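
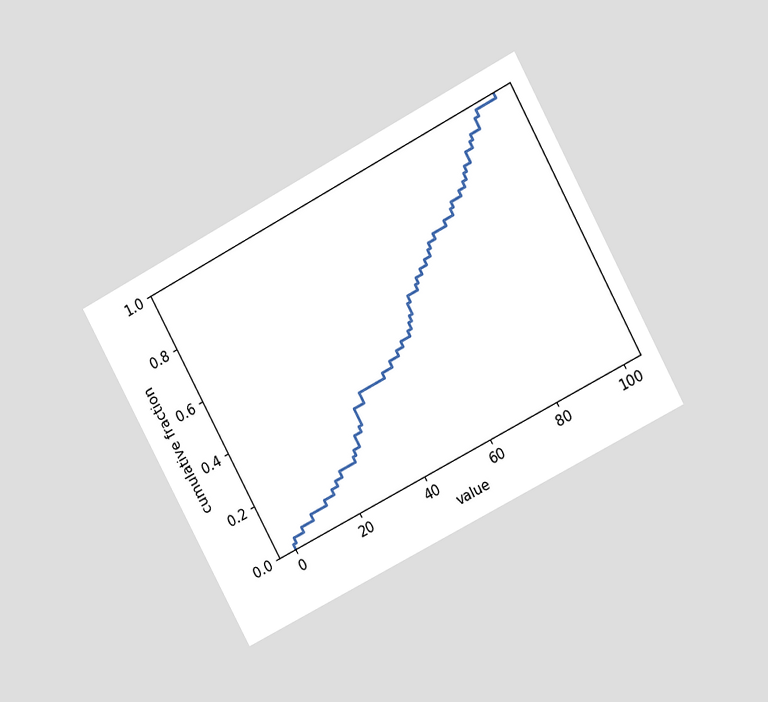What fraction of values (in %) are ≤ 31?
The chart is tilted about 28° counter-clockwise and viewed at a slight angle. At x=31 the ECDF step is at 32%.

32%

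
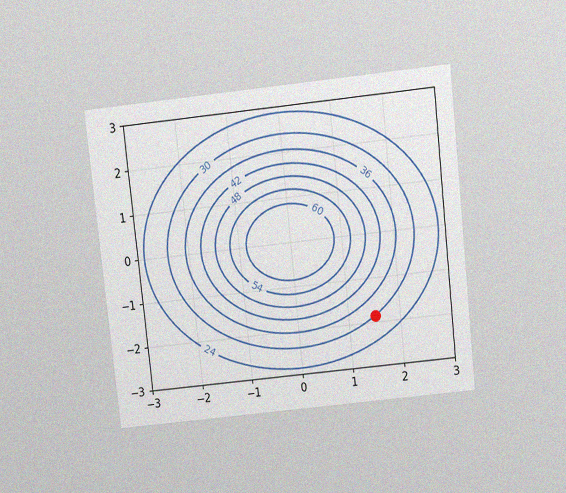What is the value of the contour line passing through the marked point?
30

The chart is tilted about 6° counter-clockwise and viewed slightly from above, with some photo noise. The marked point sits on the contour labelled 30.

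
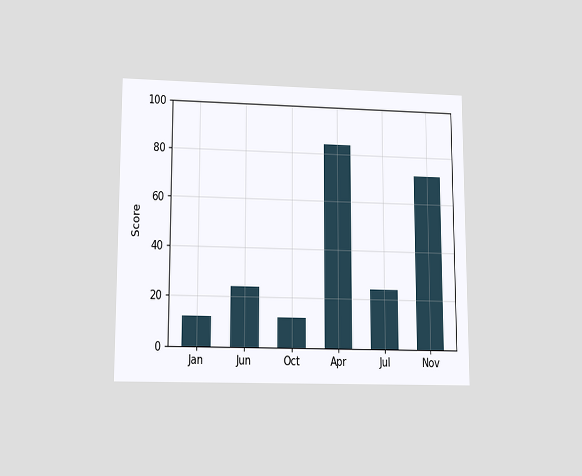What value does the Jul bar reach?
24

The chart is viewed at a slight angle. Reading along the chart's y-axis, the Jul bar reaches 24.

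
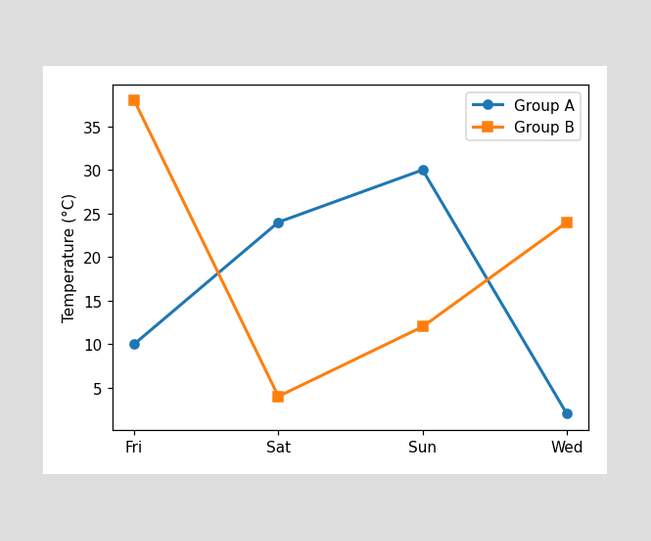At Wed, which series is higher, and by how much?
At Wed, Group B sits above the other line by 22°C.

Group B, by 22°C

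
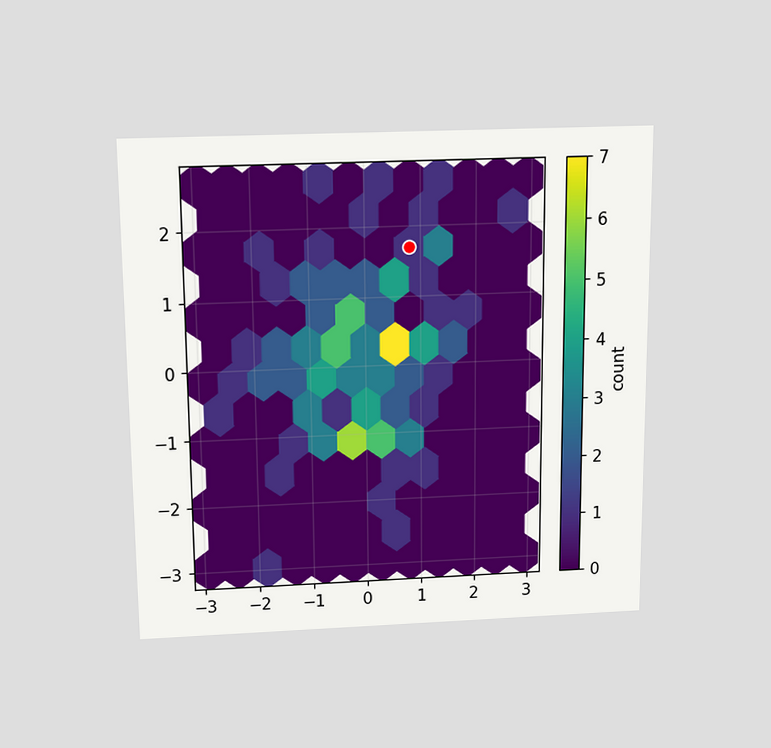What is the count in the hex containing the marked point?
1

The chart is viewed slightly from above. The marked hex reads 1 on the colorbar.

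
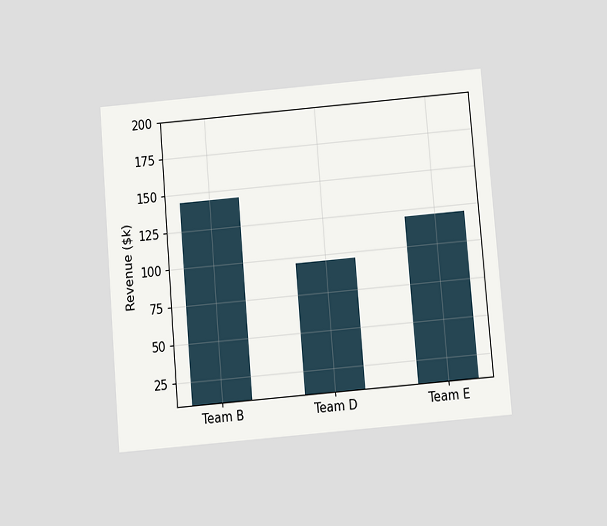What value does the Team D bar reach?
The chart is tilted about 5° counter-clockwise and viewed slightly from below. Reading along the chart's y-axis, the Team D bar reaches $96k.

$96k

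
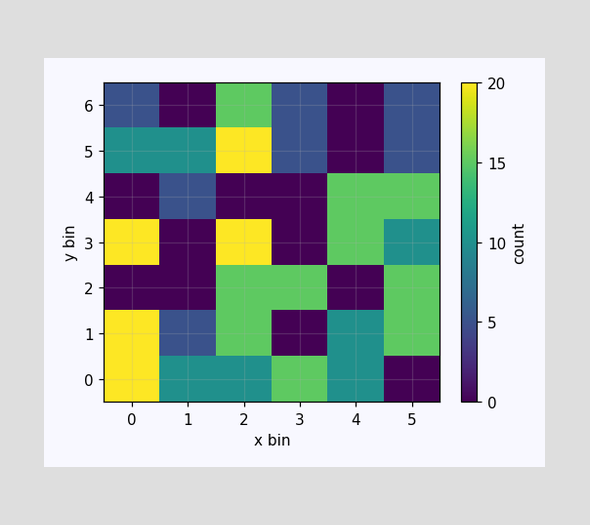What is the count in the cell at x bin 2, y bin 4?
0

Matching the cell (2, 4) against the colorbar gives 0.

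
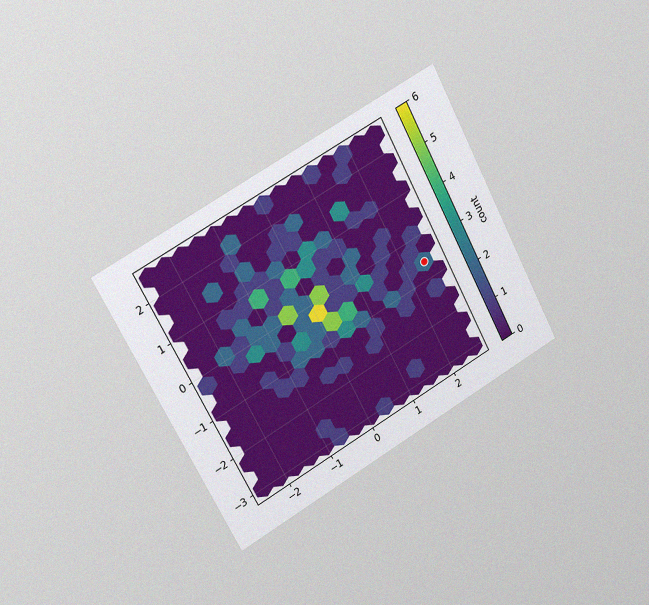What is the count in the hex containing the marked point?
2

The chart is tilted about 28° counter-clockwise and viewed slightly from the left, with some photo noise. The marked hex reads 2 on the colorbar.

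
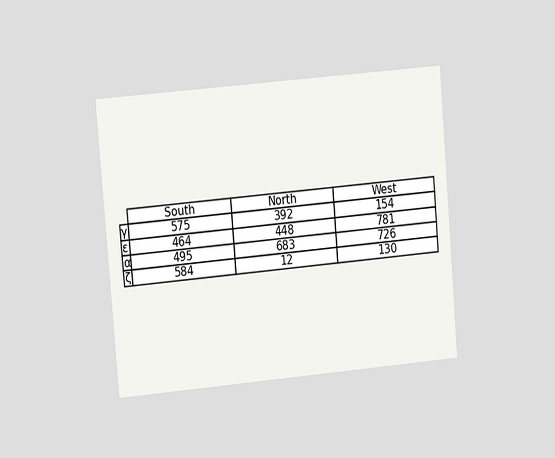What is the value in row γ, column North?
392

The chart is tilted about 5° counter-clockwise and viewed at a slight angle. The (γ, North) cell reads 392.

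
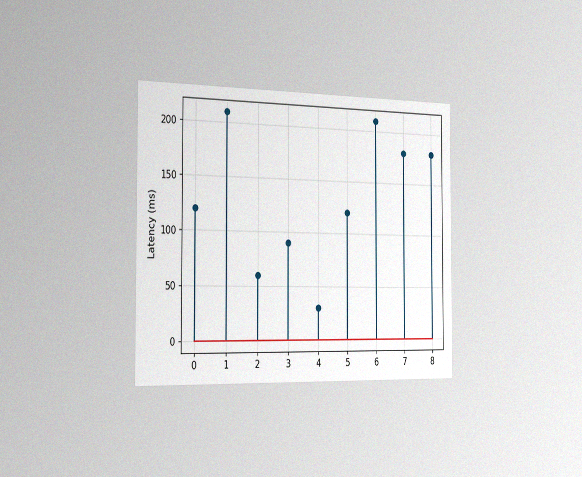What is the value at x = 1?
210ms

The chart is viewed slightly from the left, with some photo noise. The stem at x=1 reaches 210ms.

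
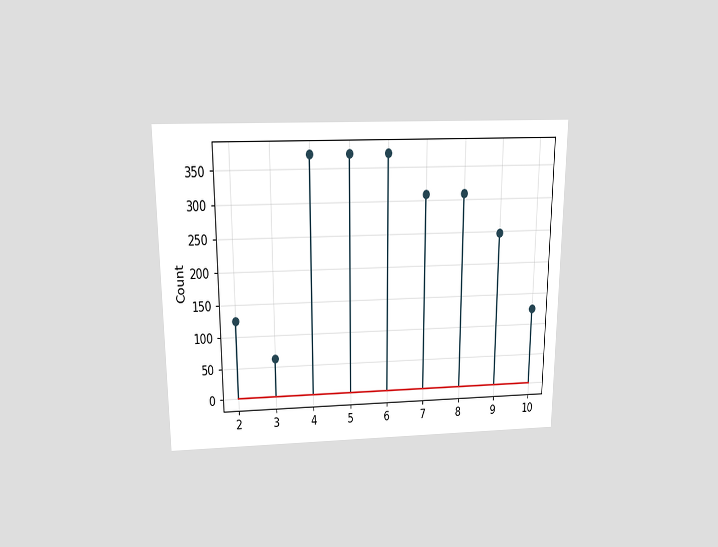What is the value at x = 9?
The chart is viewed slightly from above. The stem at x=9 reaches 248.

248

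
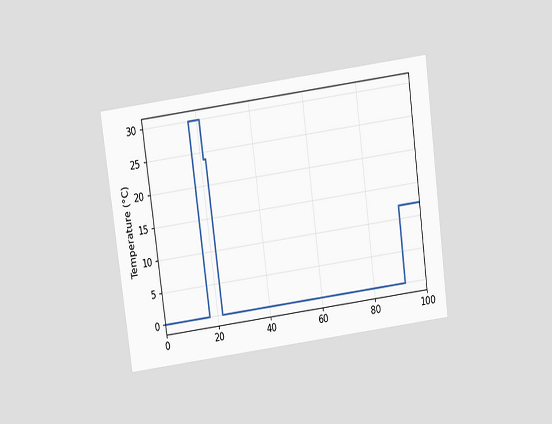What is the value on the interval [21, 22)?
24°C

The chart is tilted about 8° counter-clockwise and viewed slightly from above. On [21, 22) the step sits at 24°C.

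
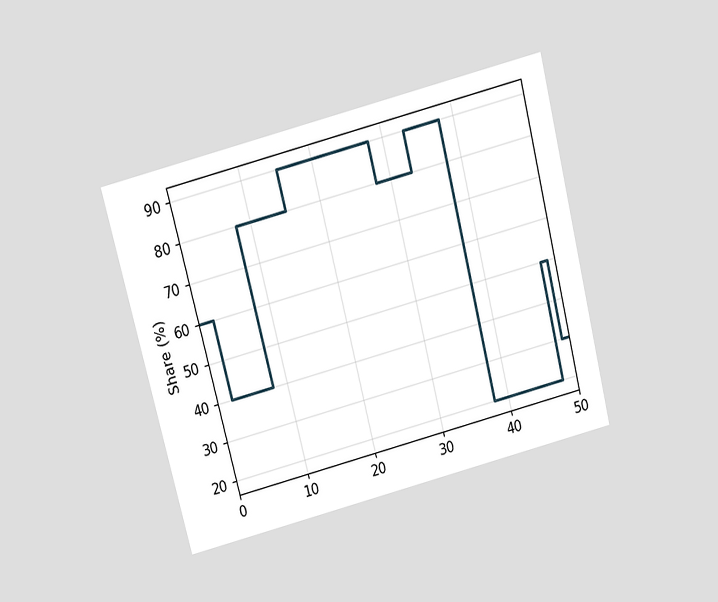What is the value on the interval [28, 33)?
The chart is tilted about 14° counter-clockwise and viewed slightly from above. On [28, 33) the step sits at 80%.

80%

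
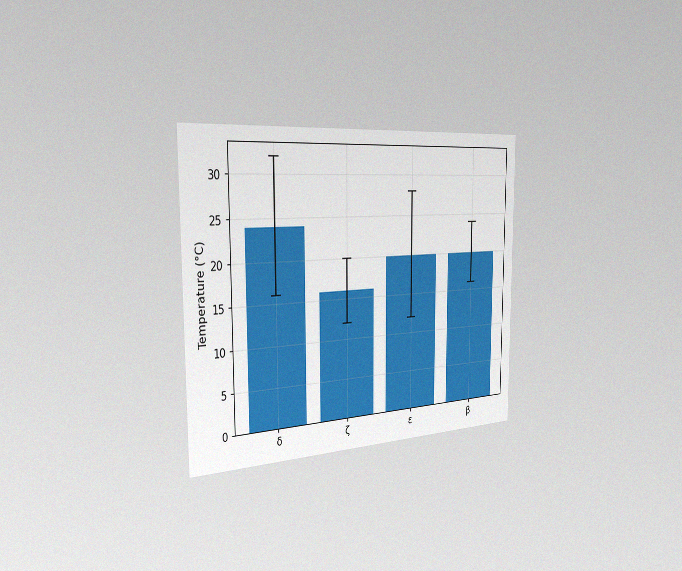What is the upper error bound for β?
24°C

The chart is viewed slightly from the left, with some photo noise. The β bar's upper whisker reaches 24°C.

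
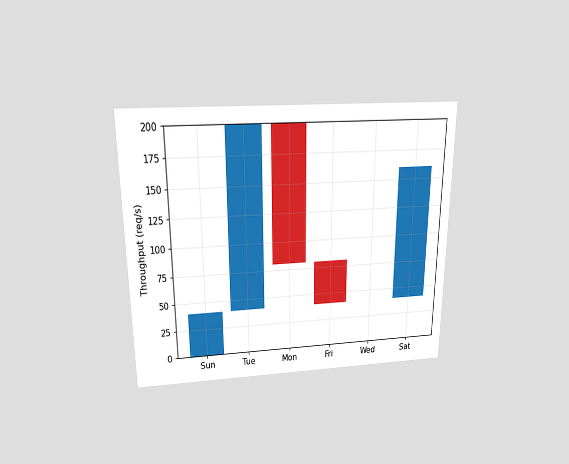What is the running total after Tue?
200req/s

The chart is viewed slightly from above. After Tue the running total reaches 200req/s.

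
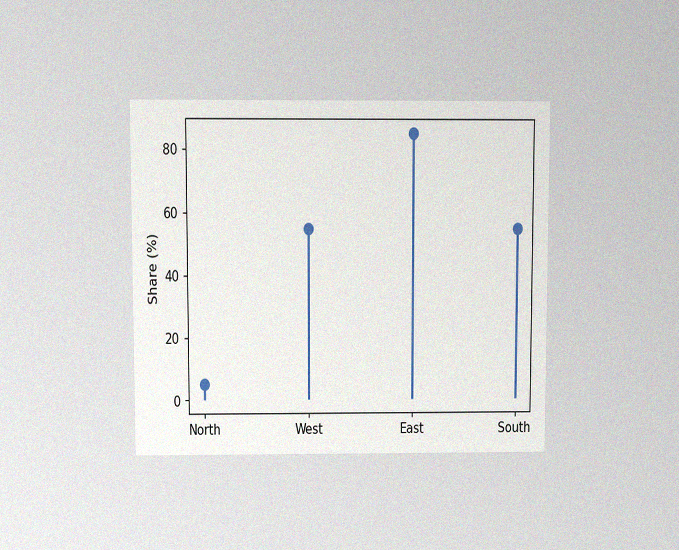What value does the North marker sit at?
The chart is viewed at a slight angle, with some photo noise. The North marker sits at 5%.

5%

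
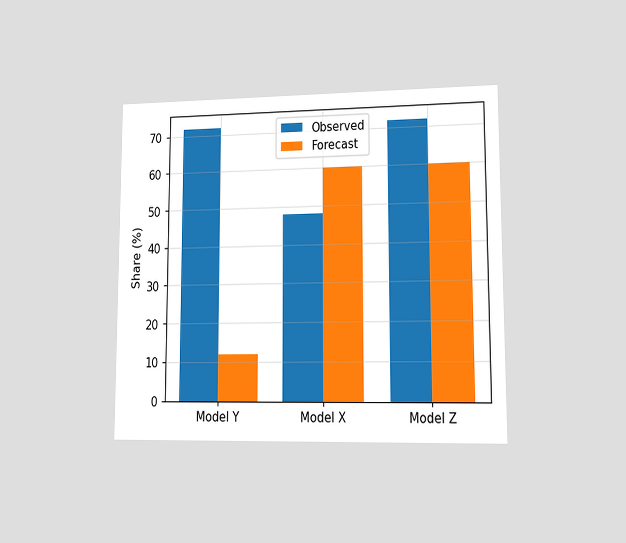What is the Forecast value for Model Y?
The chart is viewed at a slight angle. The Forecast bar at Model Y reaches 12% on the y-axis.

12%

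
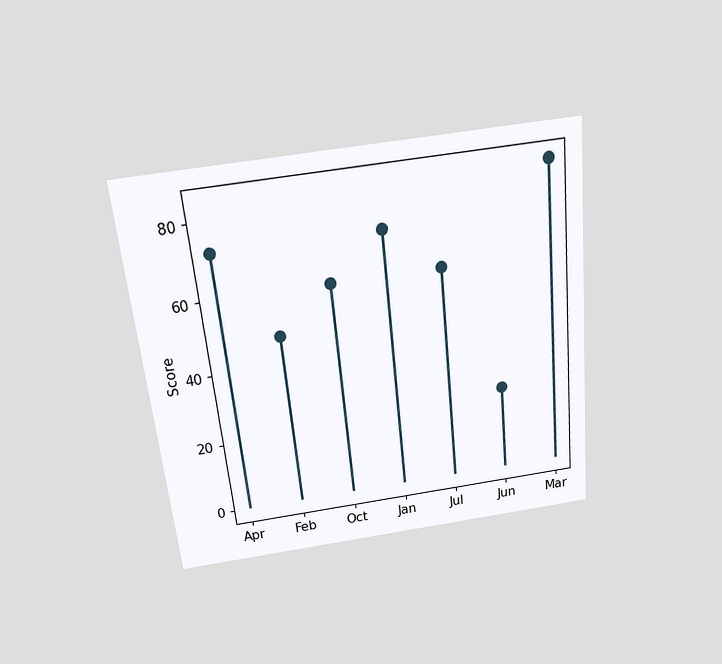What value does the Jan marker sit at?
The chart is tilted about 6° counter-clockwise and viewed slightly from above. The Jan marker sits at 72.

72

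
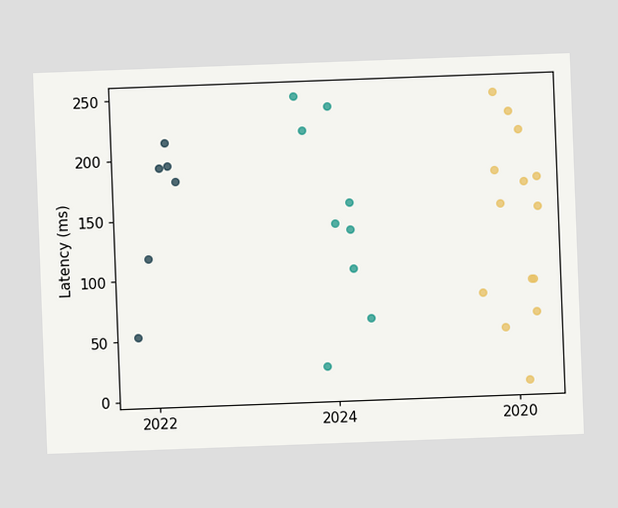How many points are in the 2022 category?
The chart is tilted about 2° counter-clockwise. Counting the markers in the 2022 column gives 6.

6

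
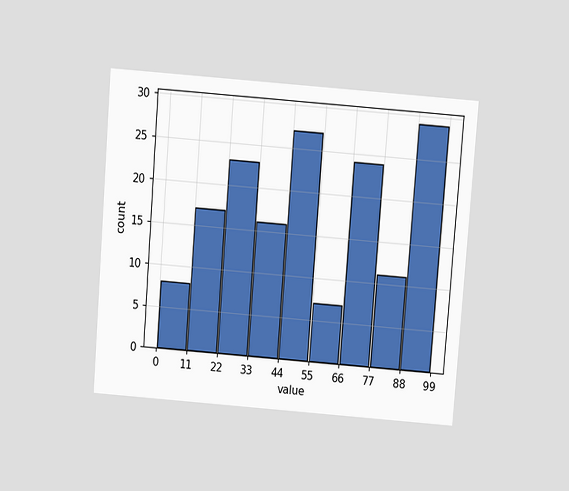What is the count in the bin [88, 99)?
29

The chart is tilted about 4° clockwise and viewed at a slight angle. The [88, 99) bin has height 29.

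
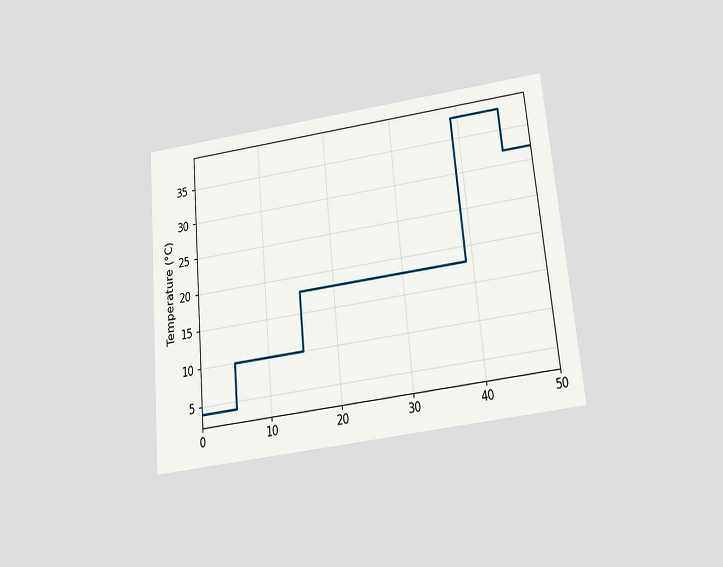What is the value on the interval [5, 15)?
10°C

The chart is tilted about 5° counter-clockwise and viewed slightly from below. On [5, 15) the step sits at 10°C.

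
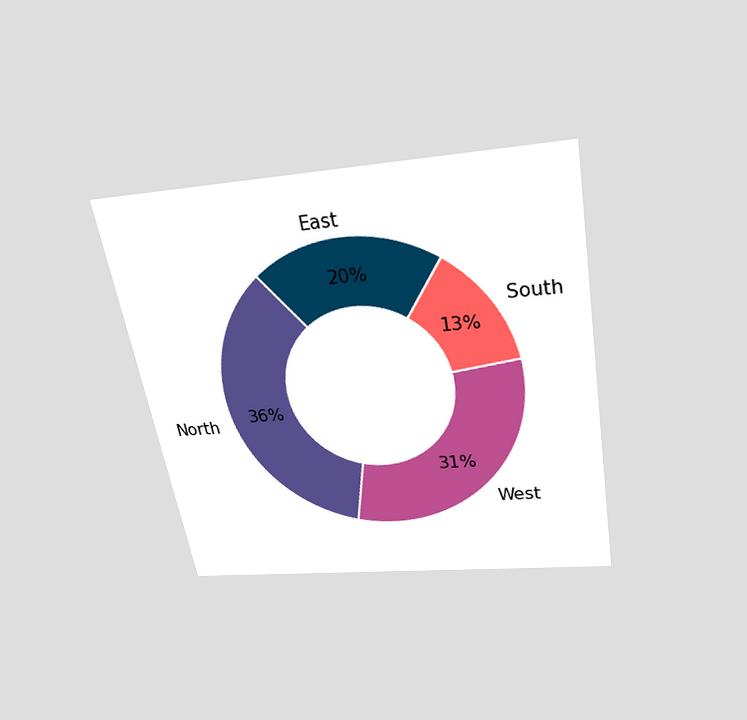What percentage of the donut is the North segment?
The chart is tilted about 10° counter-clockwise and viewed slightly from above. The North segment takes up 36% of the ring.

36%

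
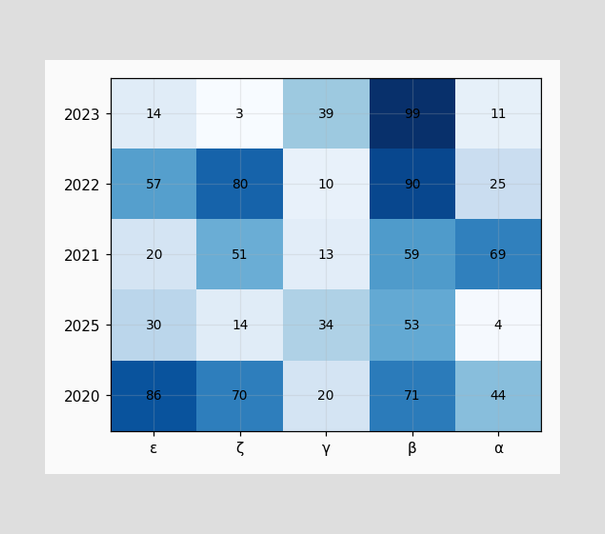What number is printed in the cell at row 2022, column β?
The (2022, β) cell reads 90.

90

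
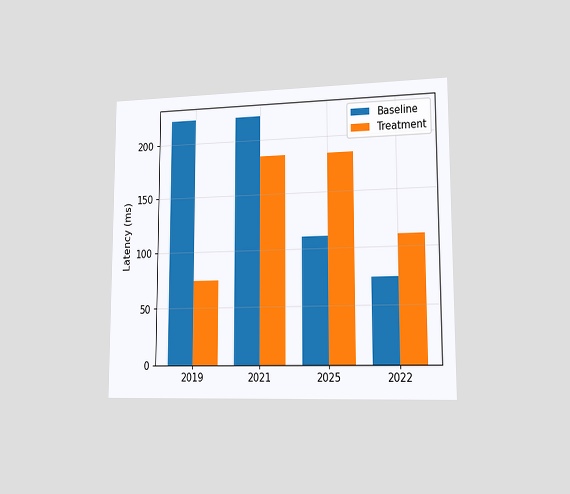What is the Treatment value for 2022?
The chart is viewed slightly from the right. The Treatment bar at 2022 reaches 111ms on the y-axis.

111ms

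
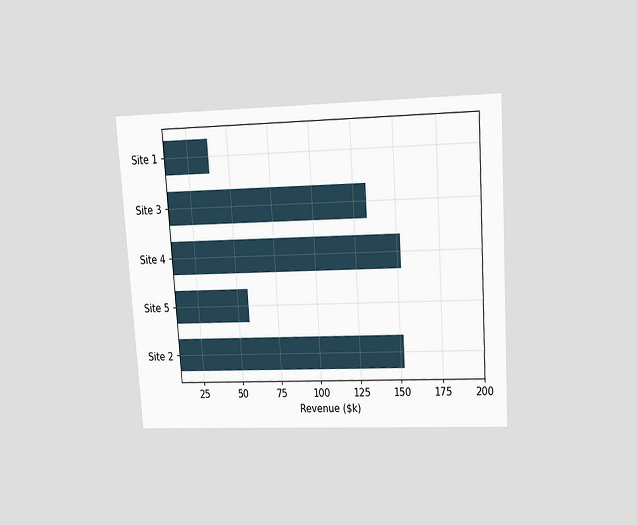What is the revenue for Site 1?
The chart is tilted about 4° counter-clockwise and viewed slightly from above. Reading along the chart's x-axis, the Site 1 bar reaches $38k.

$38k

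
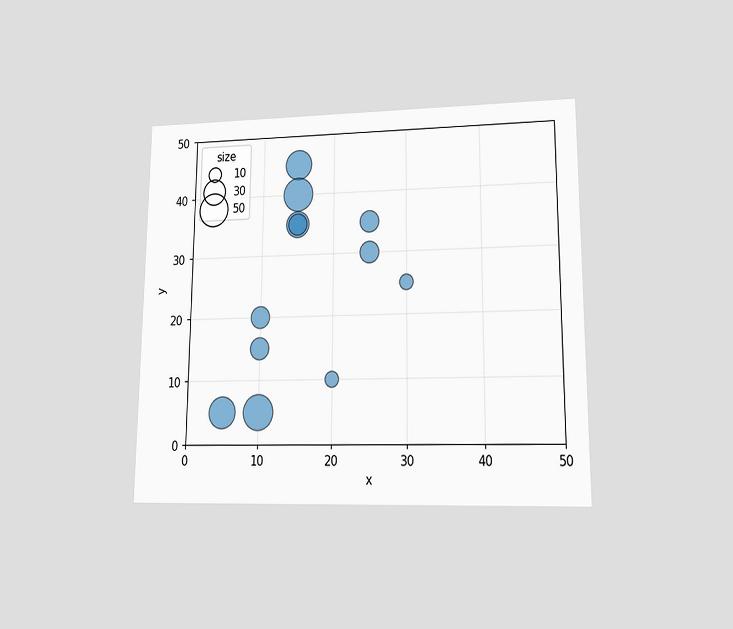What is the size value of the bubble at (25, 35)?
20

The chart is viewed at a slight angle. Matching the bubble at (25, 35) against the size legend gives 20.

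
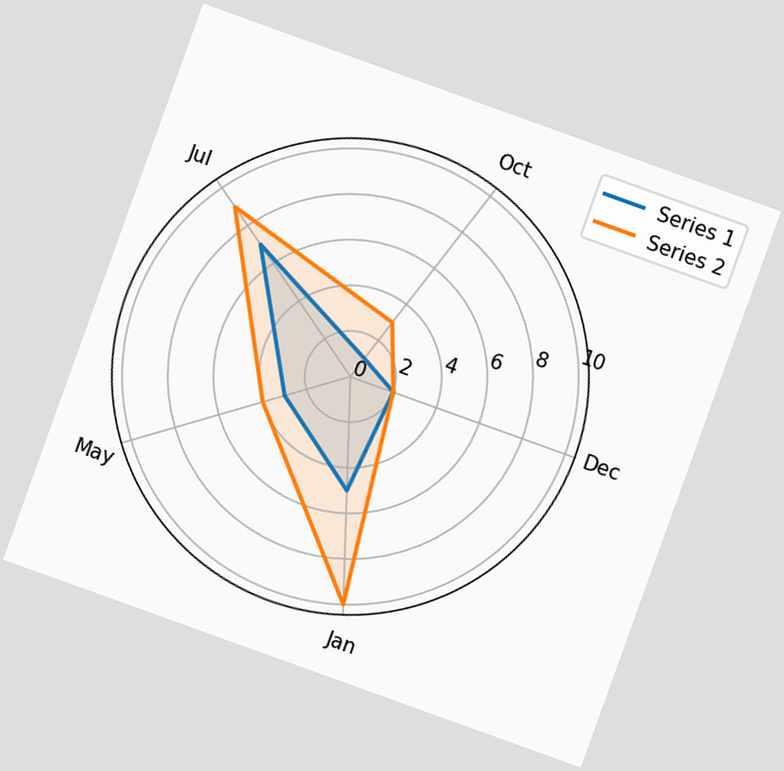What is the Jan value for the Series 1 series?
The chart is tilted about 20° clockwise. On the Jan axis, Series 1 reaches 5.

5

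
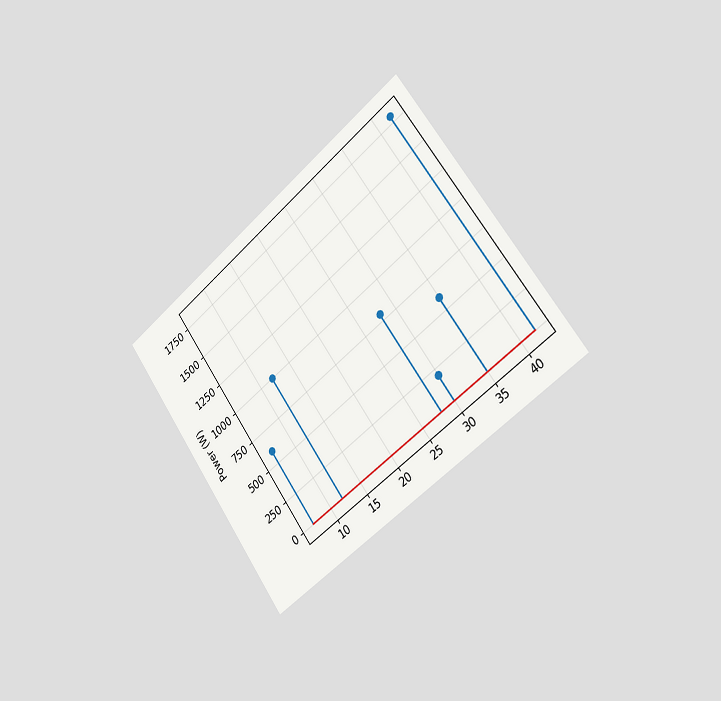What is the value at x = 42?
The chart is tilted about 36° counter-clockwise and viewed slightly from the right. The stem at x=42 reaches 1800W.

1800W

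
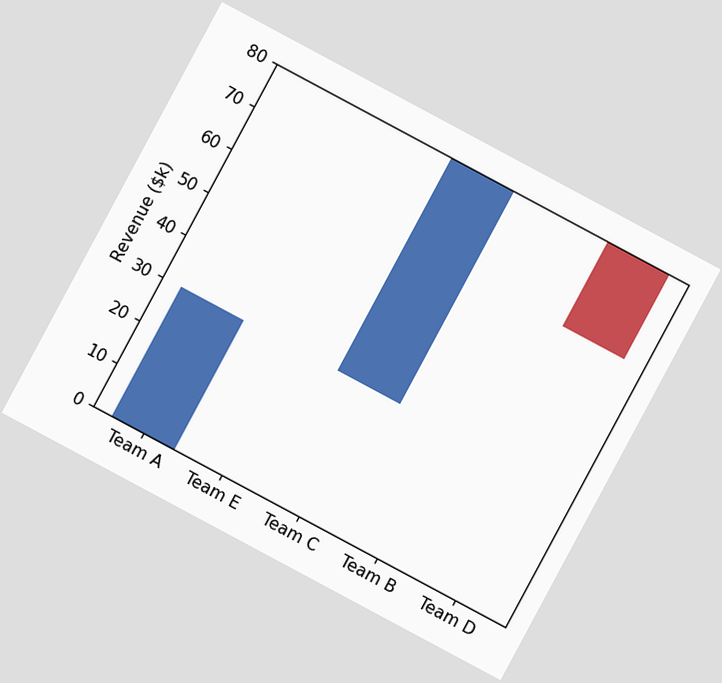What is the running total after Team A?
The chart is tilted about 28° clockwise. After Team A the running total reaches $30k.

$30k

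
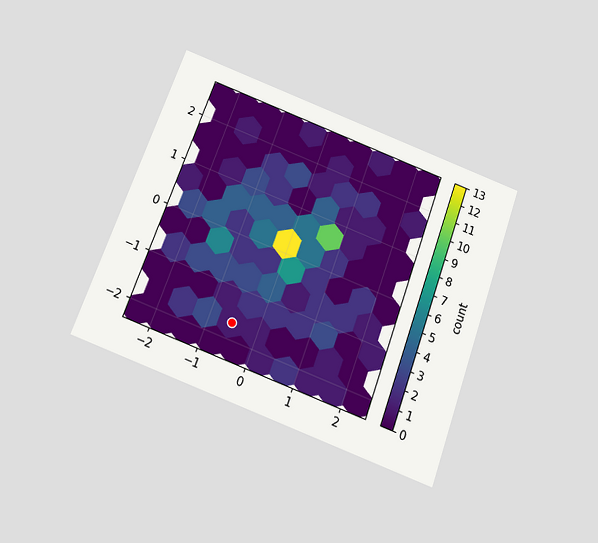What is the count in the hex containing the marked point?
1

The chart is tilted about 20° clockwise and viewed slightly from below. The marked hex reads 1 on the colorbar.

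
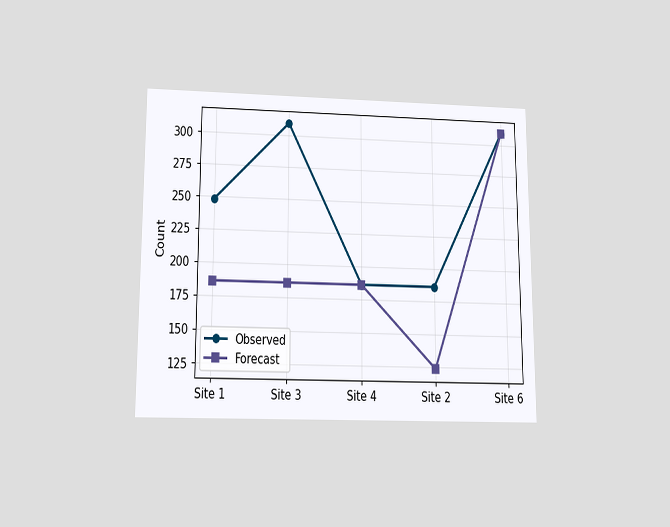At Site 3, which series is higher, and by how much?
The chart is viewed slightly from below. At Site 3, Observed sits above the other line by 124.

Observed, by 124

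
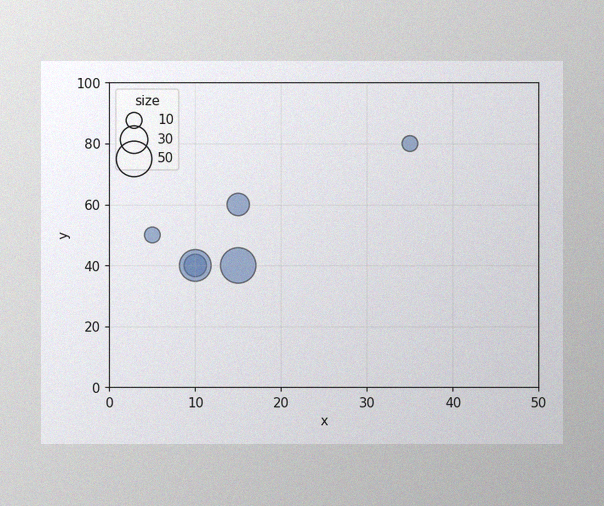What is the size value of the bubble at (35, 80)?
10

The image has some photo noise and uneven lighting. Matching the bubble at (35, 80) against the size legend gives 10.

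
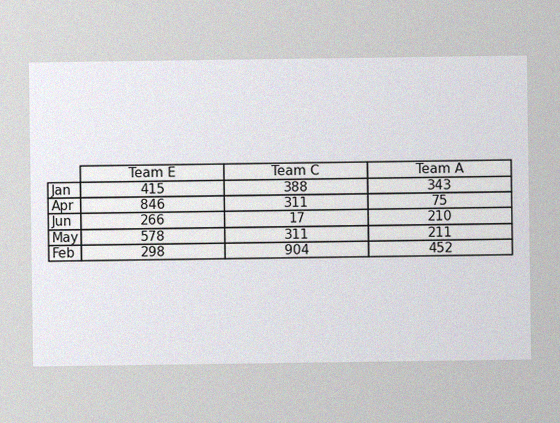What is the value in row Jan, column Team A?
The image has some photo noise and uneven lighting. The (Jan, Team A) cell reads 343.

343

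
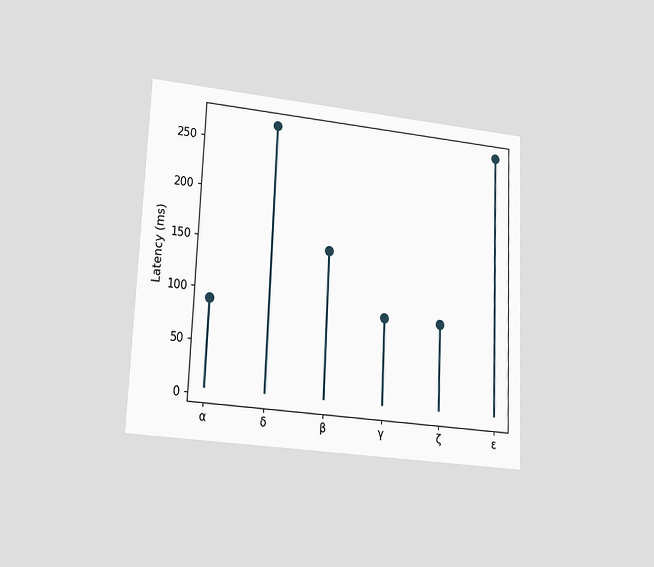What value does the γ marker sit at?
90ms

The chart is tilted about 2° clockwise and viewed at a slight angle. The γ marker sits at 90ms.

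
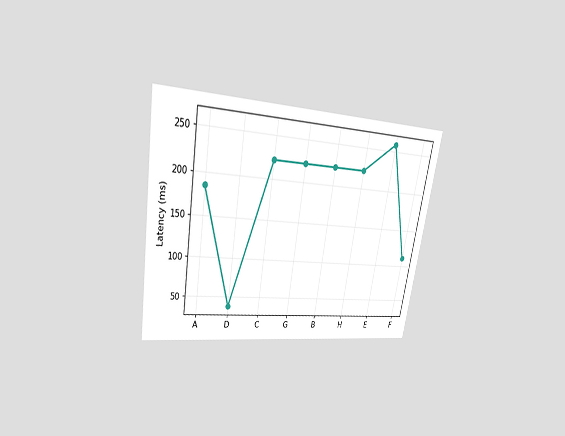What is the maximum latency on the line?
259ms

The chart is tilted about 10° clockwise and viewed at a slight angle. The highest point is at E, and reading across to the y-axis gives 259ms.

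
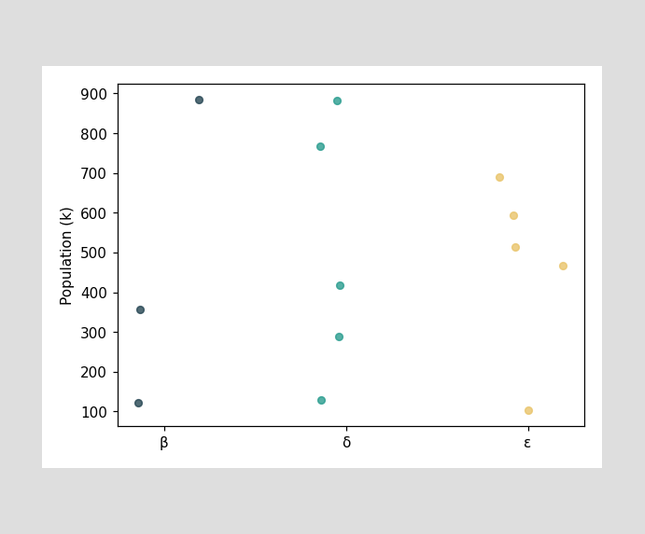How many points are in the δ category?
5

Counting the markers in the δ column gives 5.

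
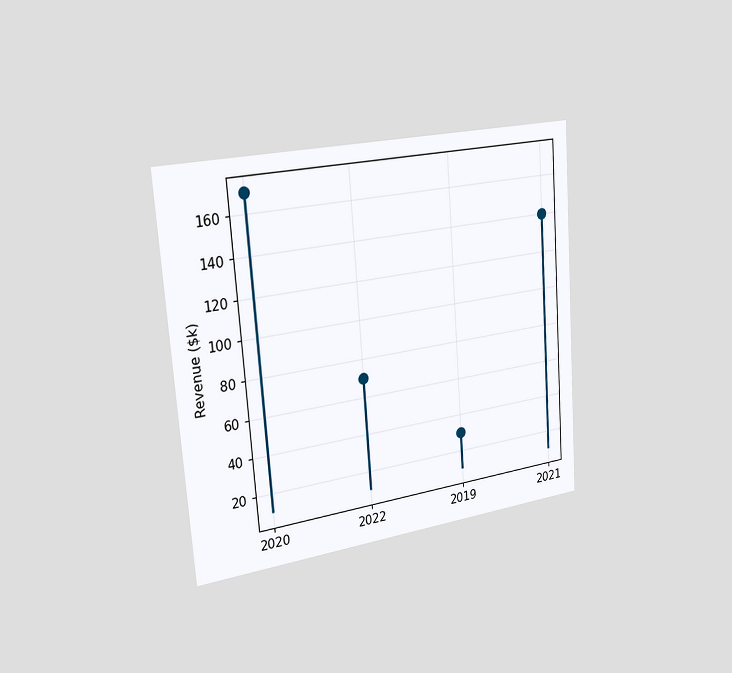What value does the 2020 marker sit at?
$170k

The chart is tilted about 4° counter-clockwise and viewed slightly from the left. The 2020 marker sits at $170k.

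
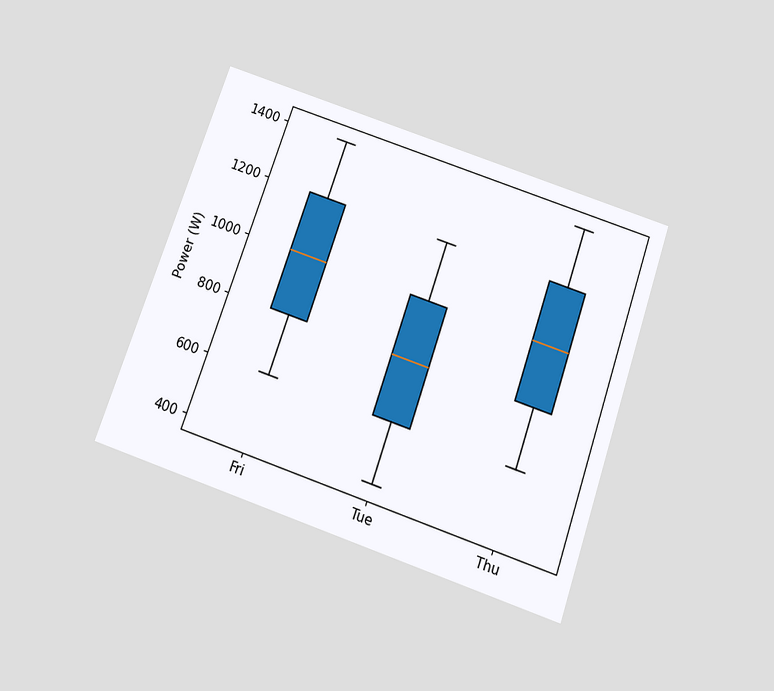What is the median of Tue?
800W

The chart is tilted about 19° clockwise and viewed slightly from below. The median line in the Tue box sits at 800W.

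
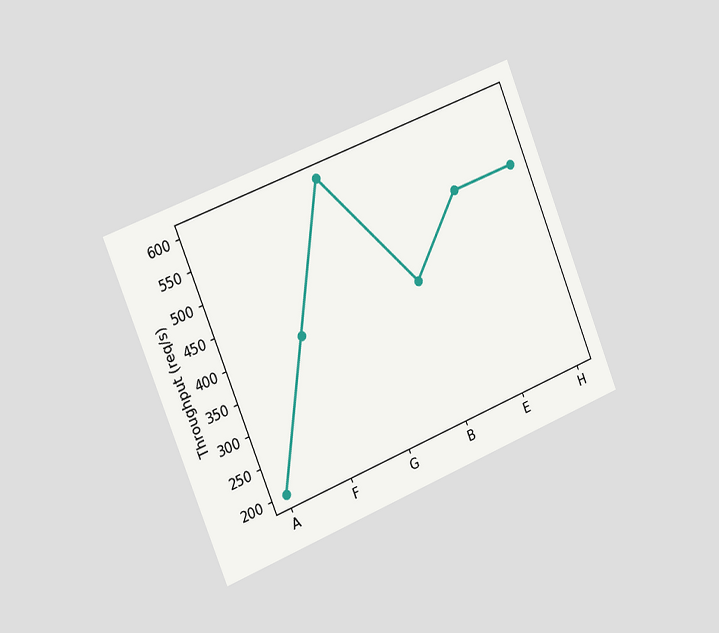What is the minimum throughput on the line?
200req/s

The chart is tilted about 22° counter-clockwise and viewed slightly from the left. The lowest point is at A, and reading across to the y-axis gives 200req/s.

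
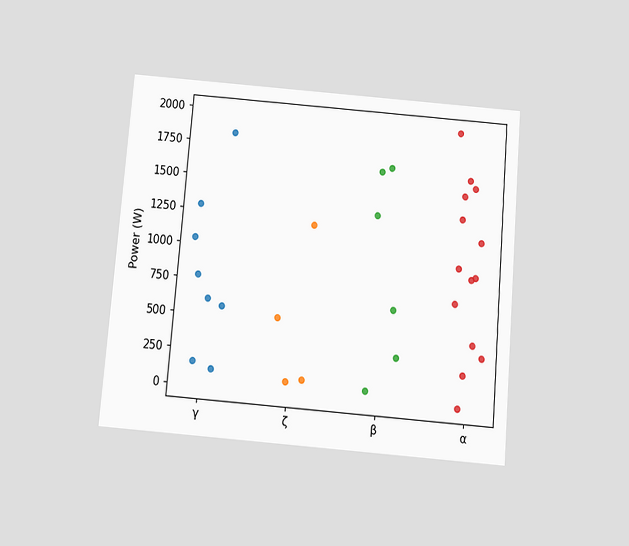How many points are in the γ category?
8

The chart is tilted about 5° clockwise and viewed slightly from below. Counting the markers in the γ column gives 8.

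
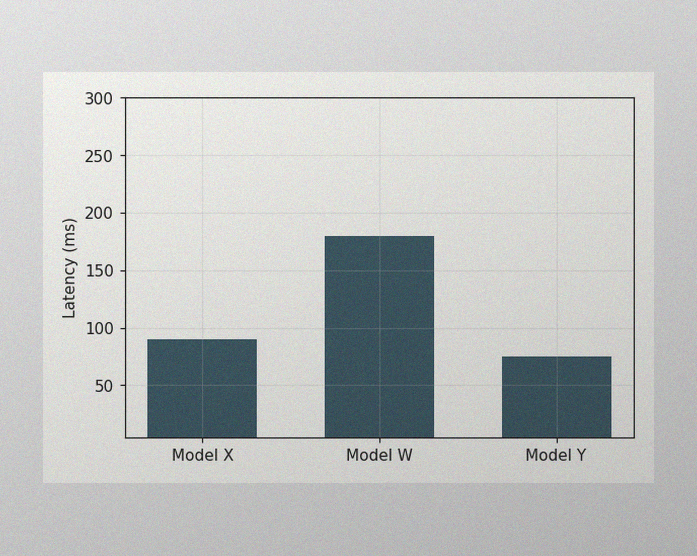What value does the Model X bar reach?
90ms

The image has some photo noise and uneven lighting. Reading along the chart's y-axis, the Model X bar reaches 90ms.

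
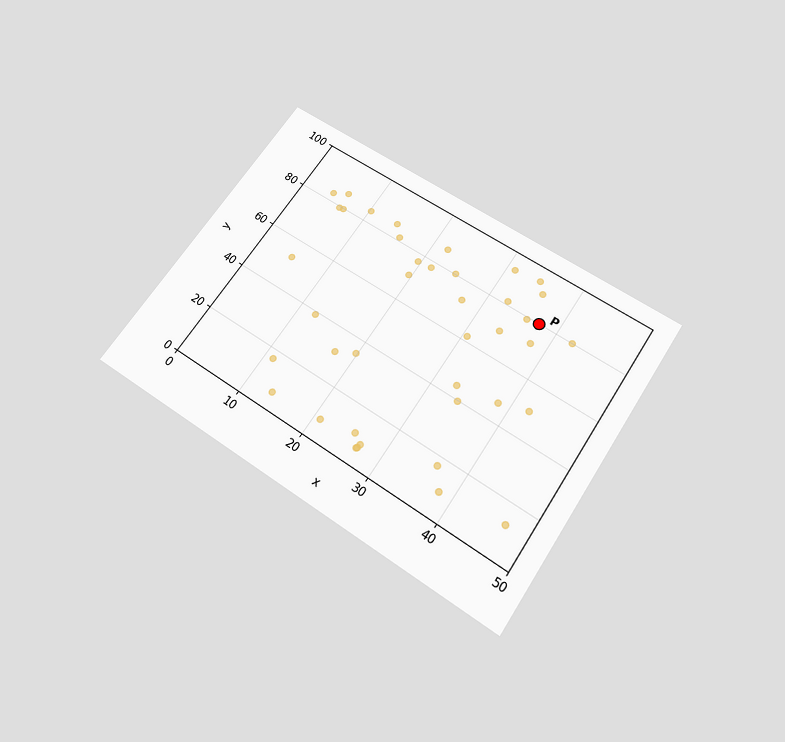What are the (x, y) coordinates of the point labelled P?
(37.5, 80)

The chart is tilted about 34° clockwise and viewed slightly from below. Following the gridlines from P to each axis, P sits at (37.5, 80).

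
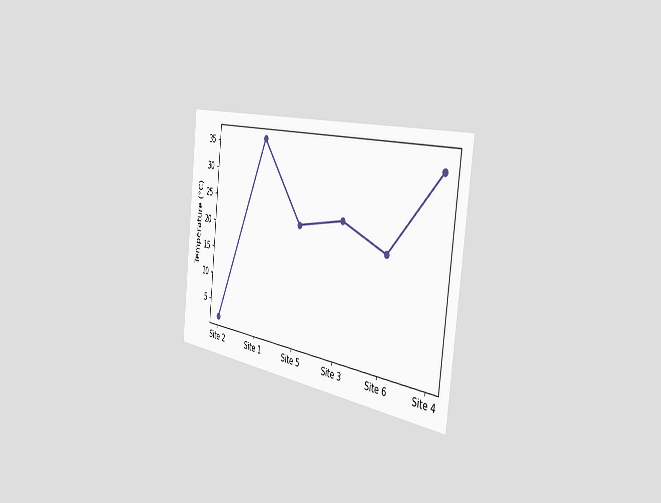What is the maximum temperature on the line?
36°C

The chart is tilted about 7° clockwise and viewed slightly from the right. The highest point is at Site 1, and reading across to the y-axis gives 36°C.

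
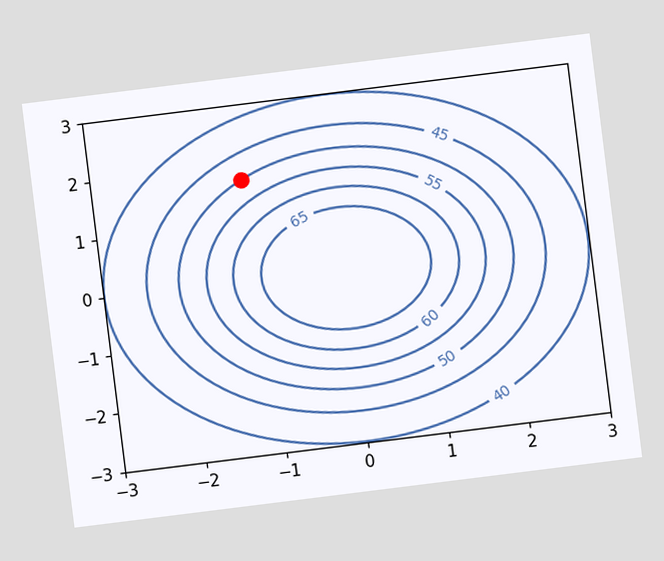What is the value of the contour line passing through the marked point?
50

The chart is tilted about 7° counter-clockwise. The marked point sits on the contour labelled 50.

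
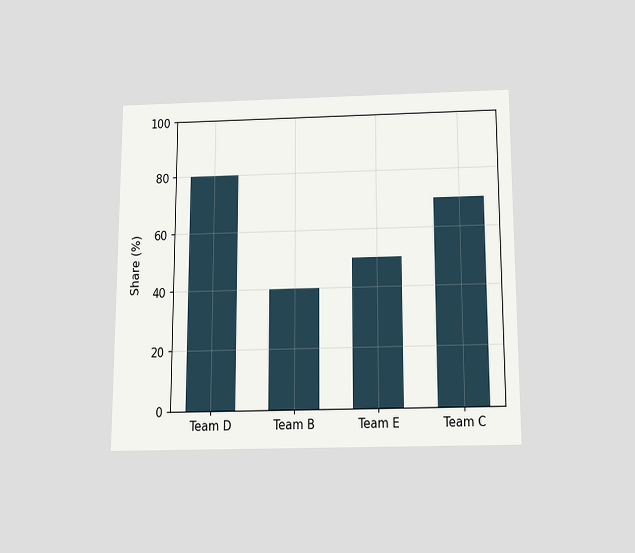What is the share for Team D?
80%

The chart is viewed slightly from below. Reading along the chart's y-axis, the Team D bar reaches 80%.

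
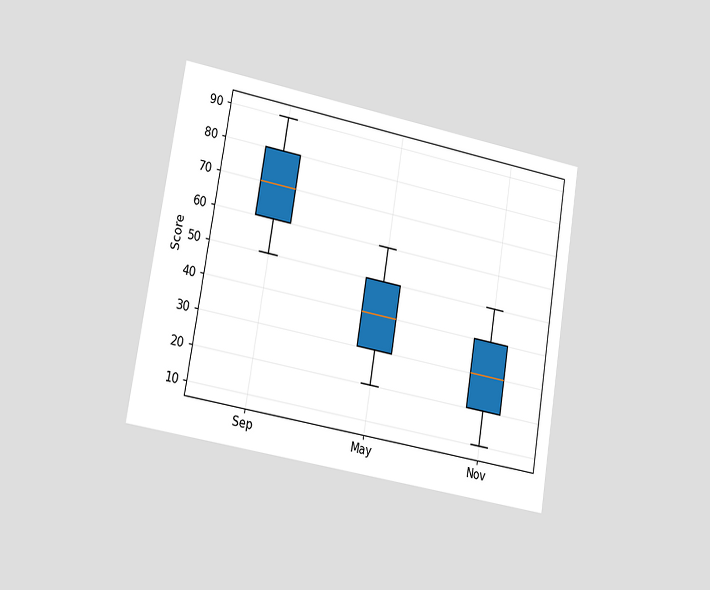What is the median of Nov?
The chart is tilted about 9° clockwise and viewed slightly from the left. The median line in the Nov box sits at 30.

30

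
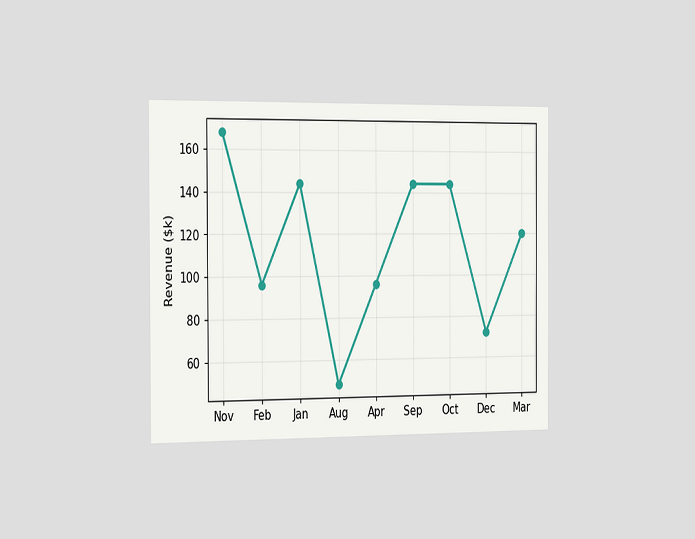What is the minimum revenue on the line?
$48k

The chart is viewed slightly from the left. The lowest point is at Aug, and reading across to the y-axis gives $48k.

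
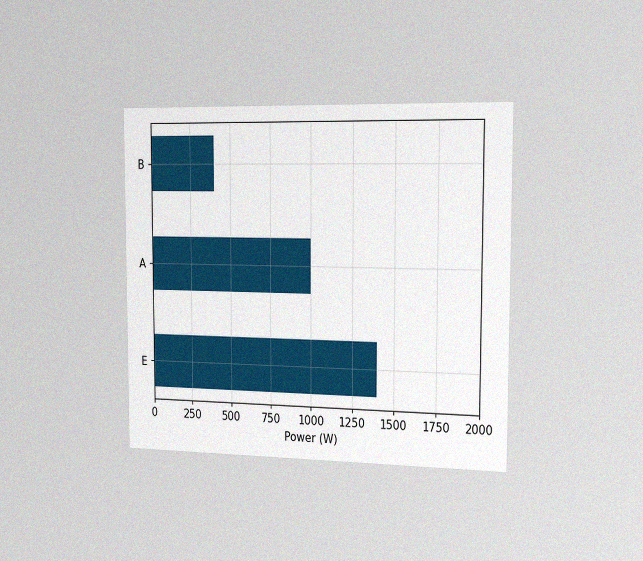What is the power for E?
The chart is viewed slightly from the right, with some photo noise. Reading along the chart's x-axis, the E bar reaches 1400W.

1400W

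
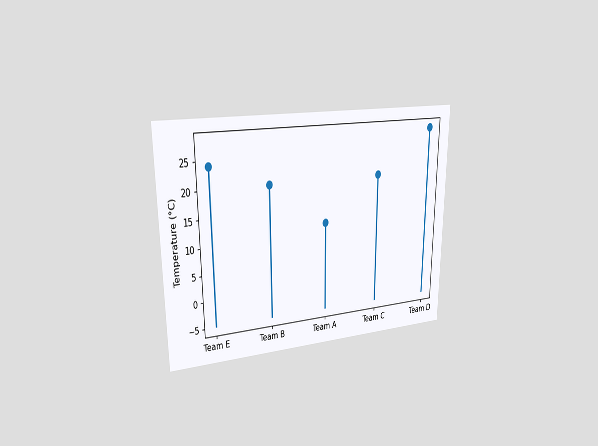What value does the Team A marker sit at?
12°C

The chart is viewed slightly from the left. The Team A marker sits at 12°C.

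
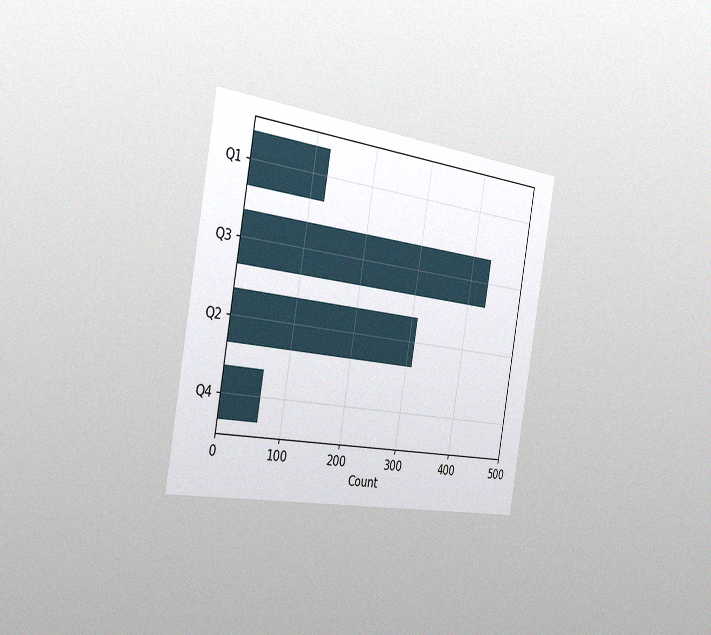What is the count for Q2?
The chart is tilted about 10° clockwise and viewed slightly from the left, with some photo noise. Reading along the chart's x-axis, the Q2 bar reaches 310.

310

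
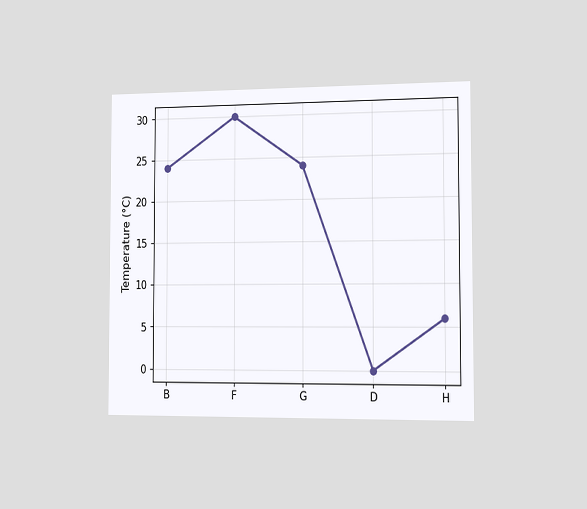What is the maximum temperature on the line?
The chart is viewed slightly from the right. The highest point is at F, and reading across to the y-axis gives 30°C.

30°C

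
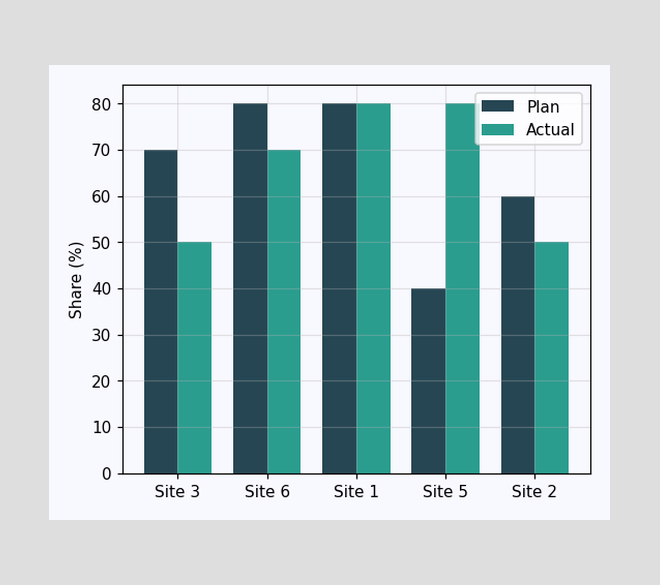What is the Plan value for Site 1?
The Plan bar at Site 1 reaches 80% on the y-axis.

80%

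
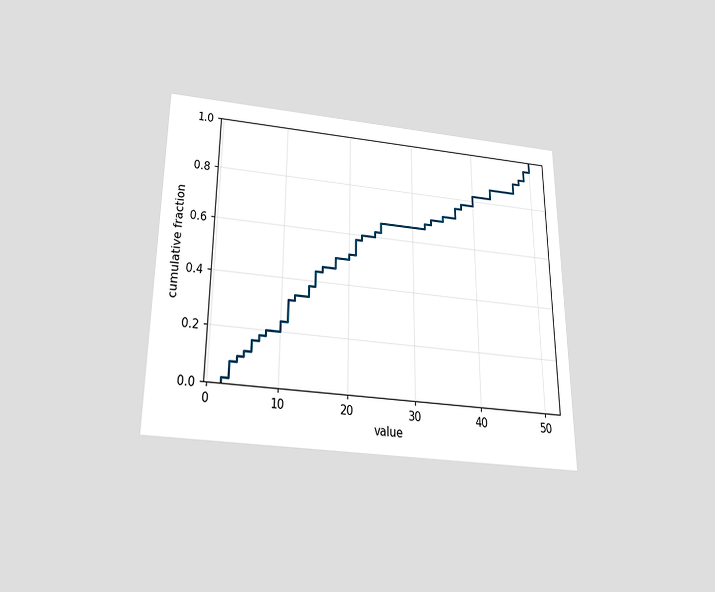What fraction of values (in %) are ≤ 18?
50%

The chart is viewed slightly from below. At x=18 the ECDF step is at 50%.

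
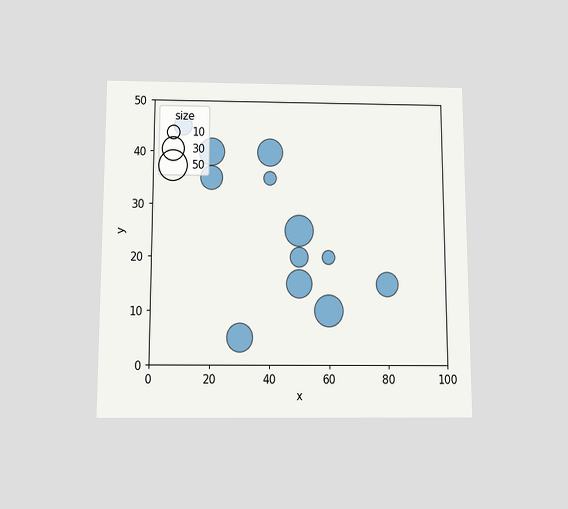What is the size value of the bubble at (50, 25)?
The chart is viewed slightly from below. Matching the bubble at (50, 25) against the size legend gives 50.

50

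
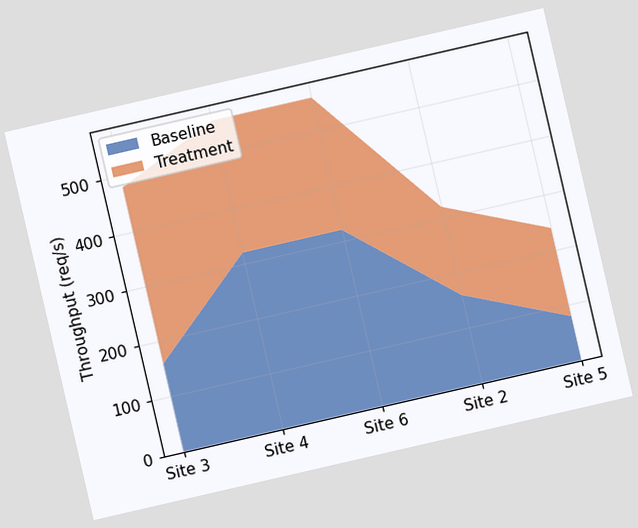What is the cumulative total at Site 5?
240req/s

The chart is tilted about 13° counter-clockwise. The stacked total at Site 5 reaches 240req/s.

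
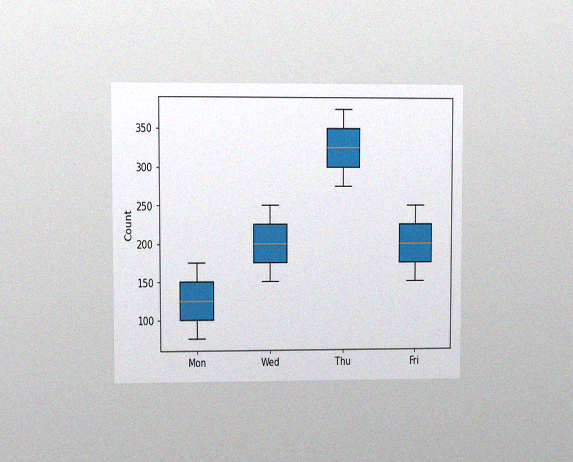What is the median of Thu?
325

The chart is viewed at a slight angle, with some photo noise. The median line in the Thu box sits at 325.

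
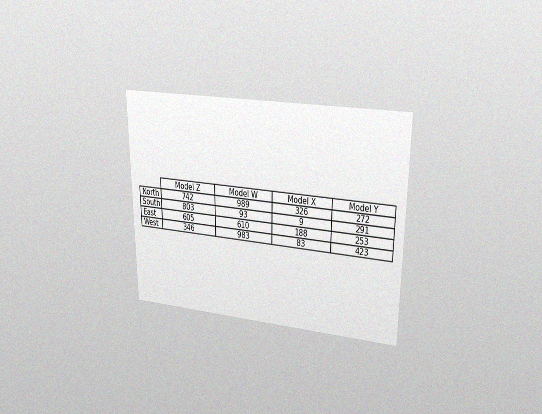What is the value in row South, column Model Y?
The chart is viewed at a slight angle, with some photo noise. The (South, Model Y) cell reads 291.

291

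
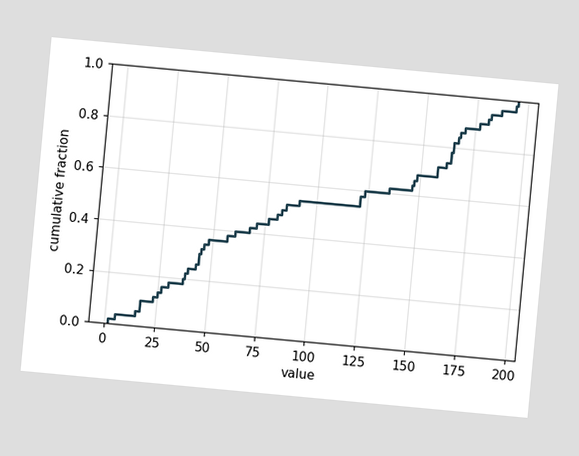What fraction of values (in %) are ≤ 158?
72%

The chart is tilted about 5° clockwise. At x=158 the ECDF step is at 72%.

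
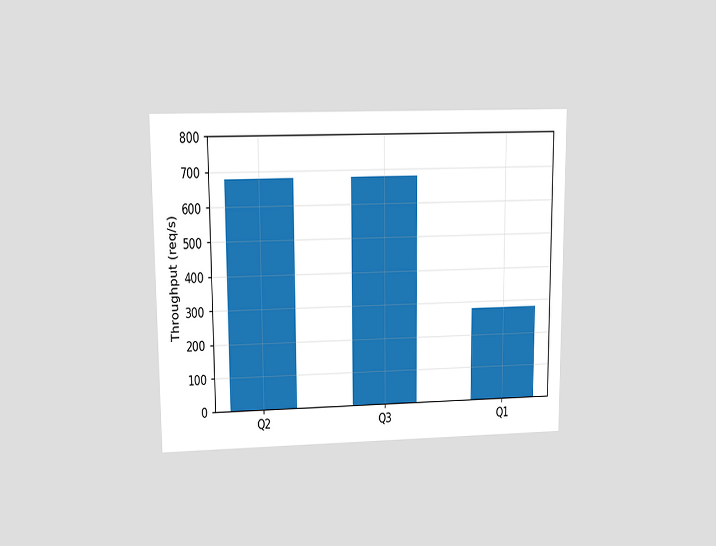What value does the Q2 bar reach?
680req/s

The chart is viewed at a slight angle. Reading along the chart's y-axis, the Q2 bar reaches 680req/s.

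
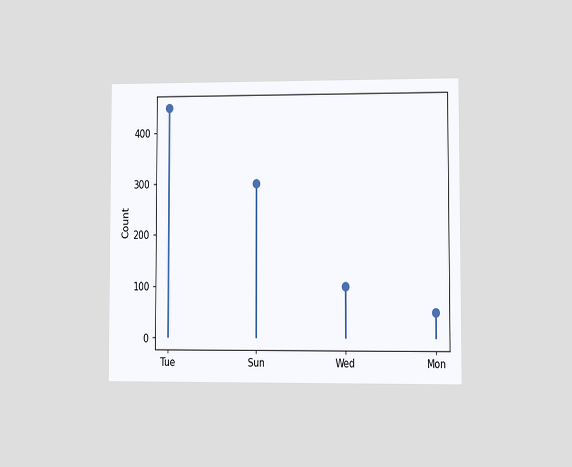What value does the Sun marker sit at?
300

The chart is viewed at a slight angle. The Sun marker sits at 300.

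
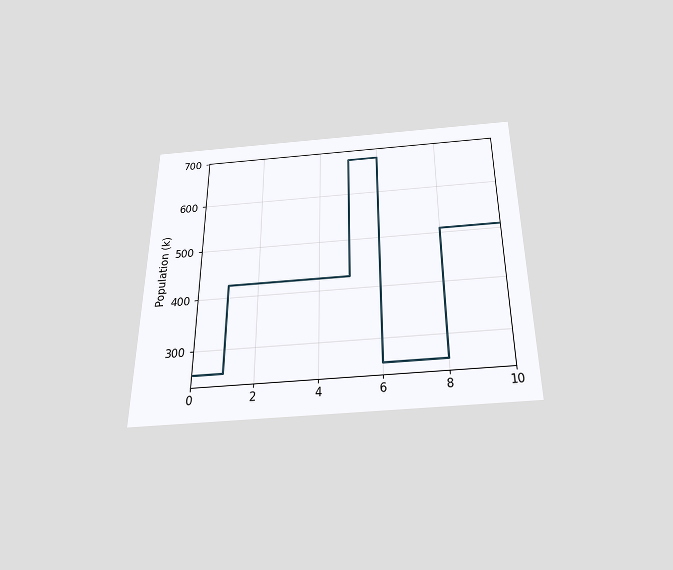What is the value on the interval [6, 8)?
255k

The chart is viewed slightly from below. On [6, 8) the step sits at 255k.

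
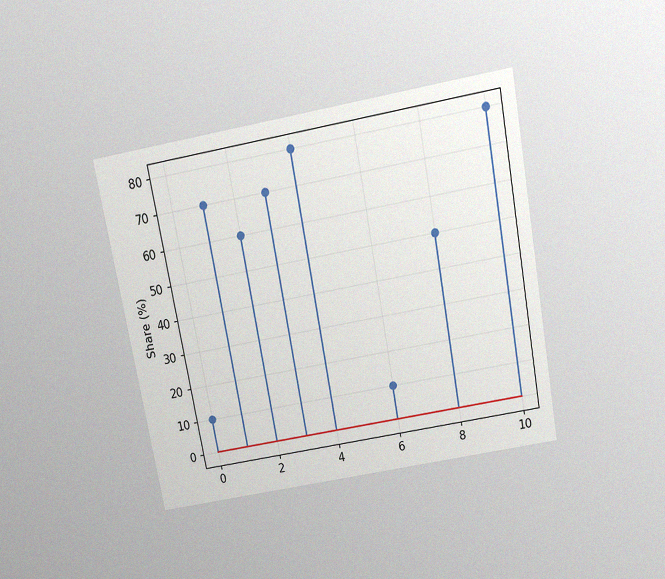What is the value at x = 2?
60%

The chart is tilted about 10° counter-clockwise and viewed slightly from above, with some photo noise. The stem at x=2 reaches 60%.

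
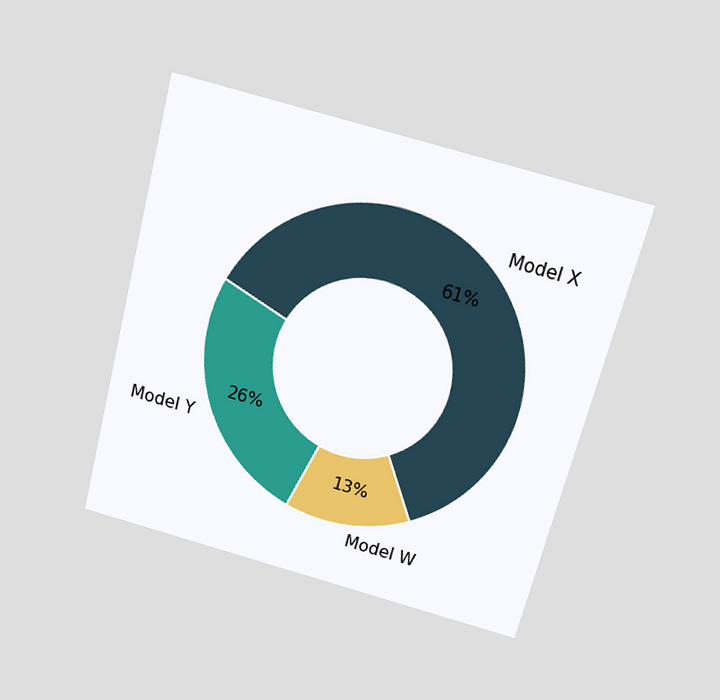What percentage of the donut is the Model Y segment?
26%

The chart is tilted about 15° clockwise and viewed slightly from above. The Model Y segment takes up 26% of the ring.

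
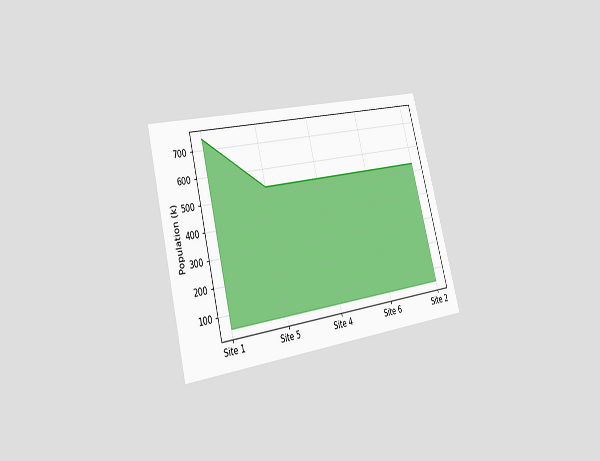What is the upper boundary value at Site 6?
The chart is tilted about 14° counter-clockwise and viewed slightly from the left. At Site 6 the upper boundary is at 530k.

530k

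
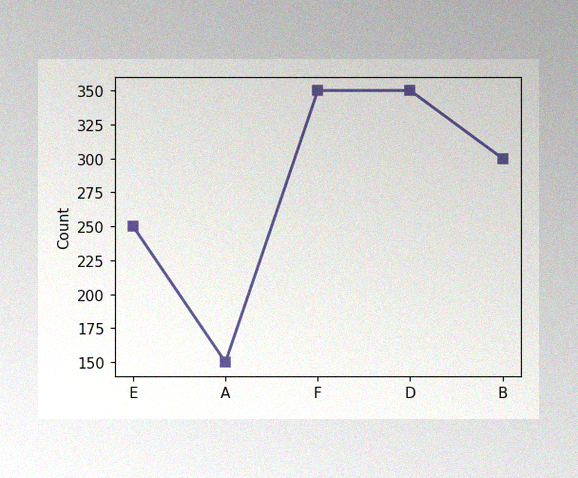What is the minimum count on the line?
150

The image has some photo noise and uneven lighting. The lowest point is at A, and reading across to the y-axis gives 150.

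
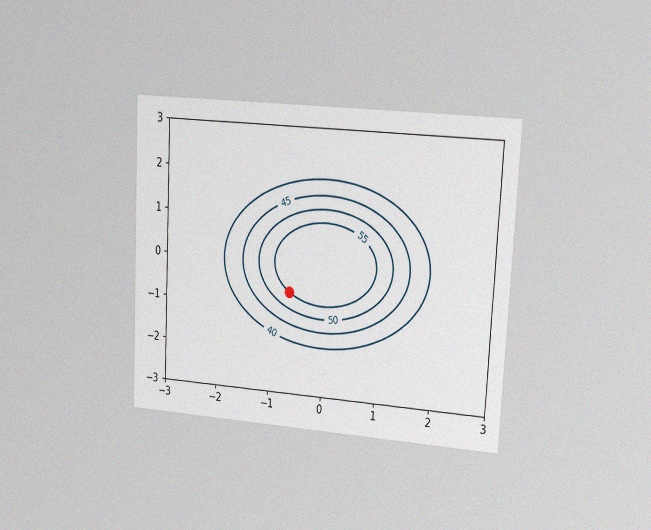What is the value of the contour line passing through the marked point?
55

The chart is tilted about 3° clockwise and viewed slightly from the right, with some photo noise. The marked point sits on the contour labelled 55.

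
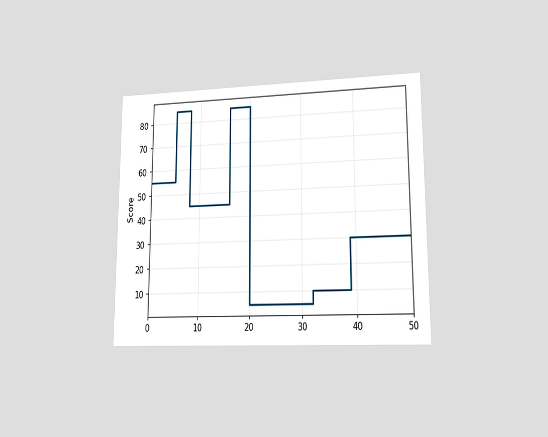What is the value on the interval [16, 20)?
The chart is viewed at a slight angle. On [16, 20) the step sits at 85.

85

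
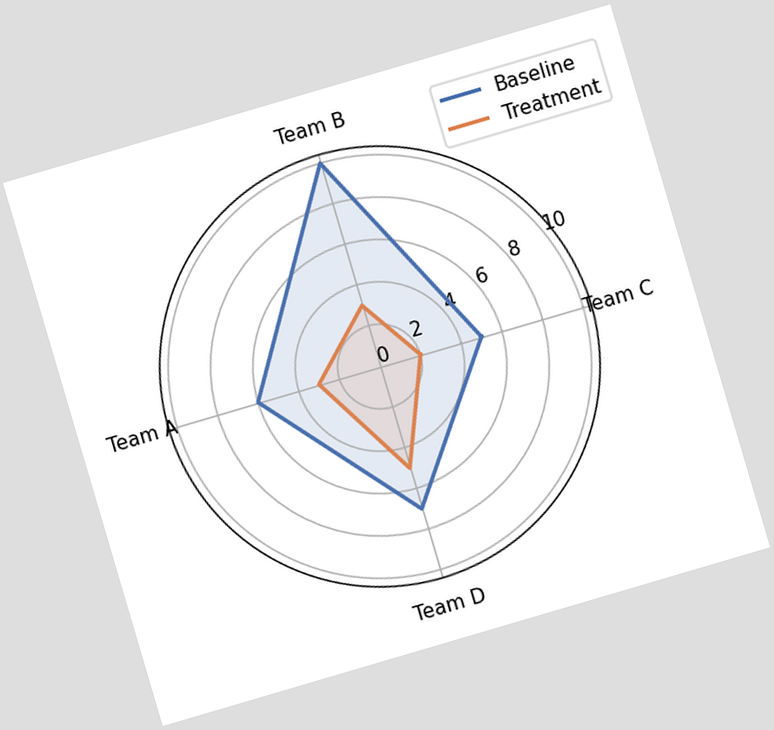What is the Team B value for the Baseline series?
The chart is tilted about 16° counter-clockwise. On the Team B axis, Baseline reaches 10.

10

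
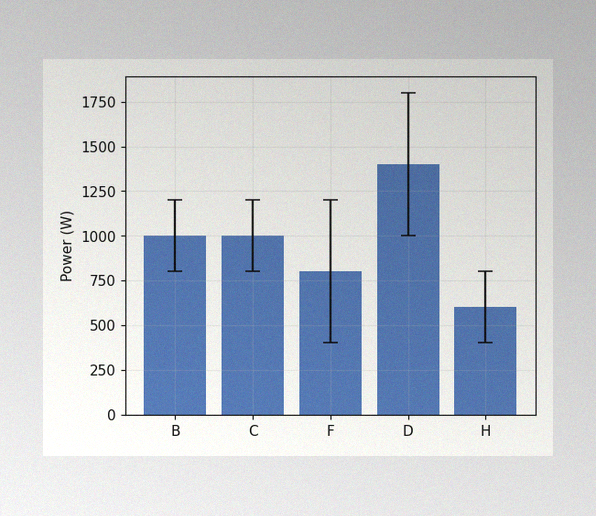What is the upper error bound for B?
The image has some photo noise and uneven lighting. The B bar's upper whisker reaches 1200W.

1200W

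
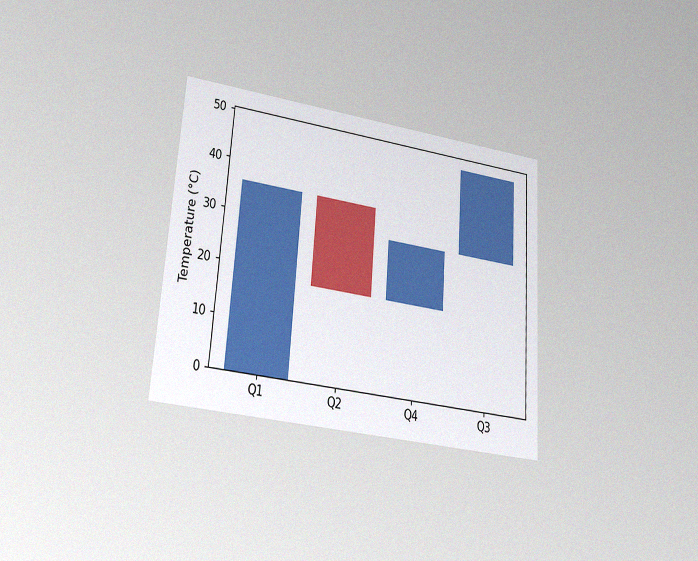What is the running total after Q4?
30°C

The chart is tilted about 4° clockwise and viewed at a slight angle, with some photo noise. After Q4 the running total reaches 30°C.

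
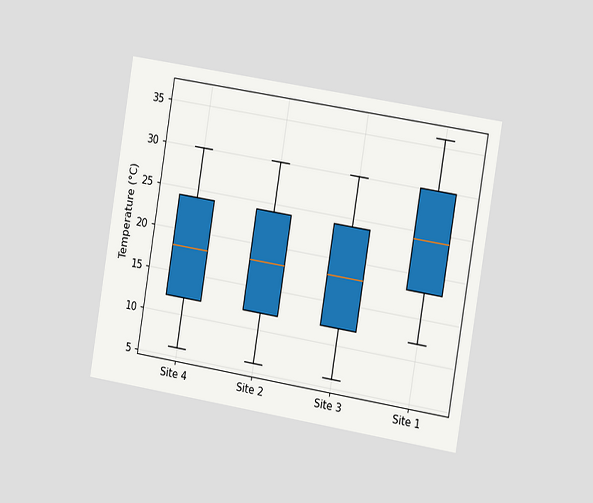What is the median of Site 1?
The chart is tilted about 9° clockwise and viewed slightly from the right. The median line in the Site 1 box sits at 24°C.

24°C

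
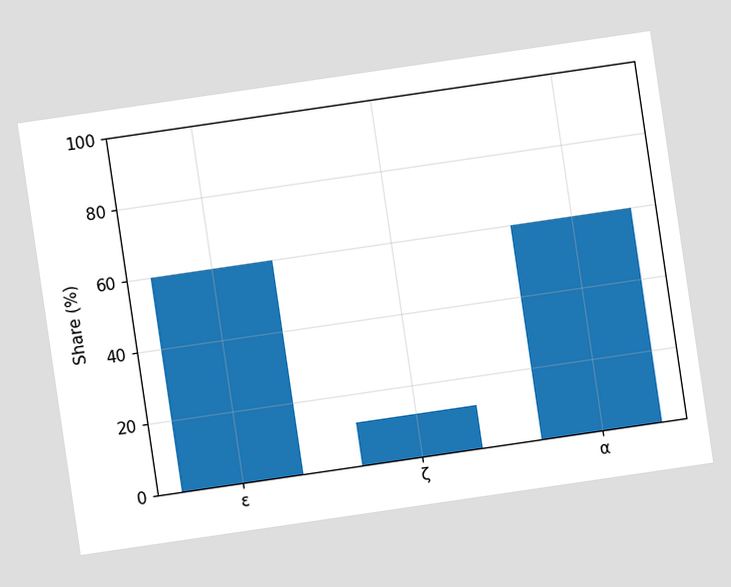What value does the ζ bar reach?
12%

The chart is tilted about 8° counter-clockwise. Reading along the chart's y-axis, the ζ bar reaches 12%.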